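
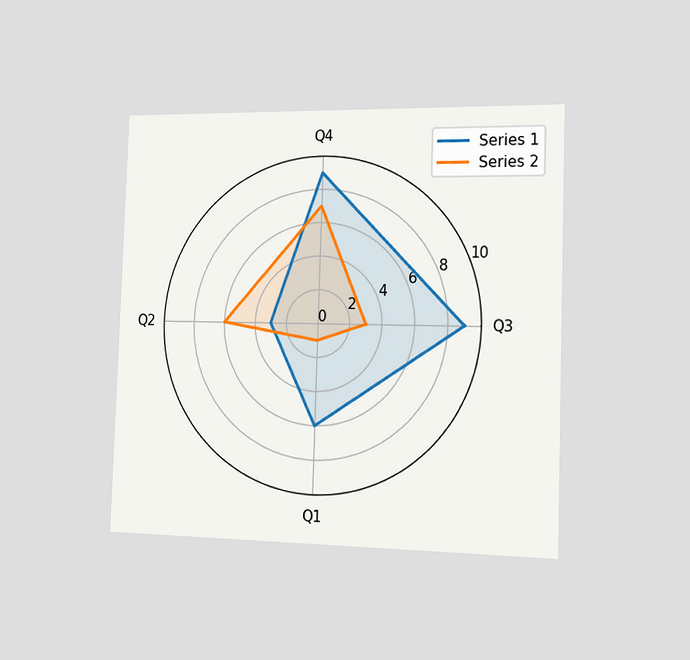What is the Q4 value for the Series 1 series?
The chart is viewed slightly from the right. On the Q4 axis, Series 1 reaches 9.

9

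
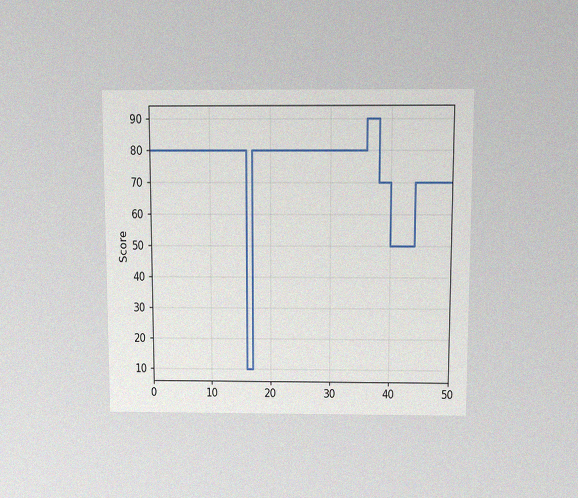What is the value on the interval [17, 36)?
80

The chart is viewed slightly from above, with some photo noise. On [17, 36) the step sits at 80.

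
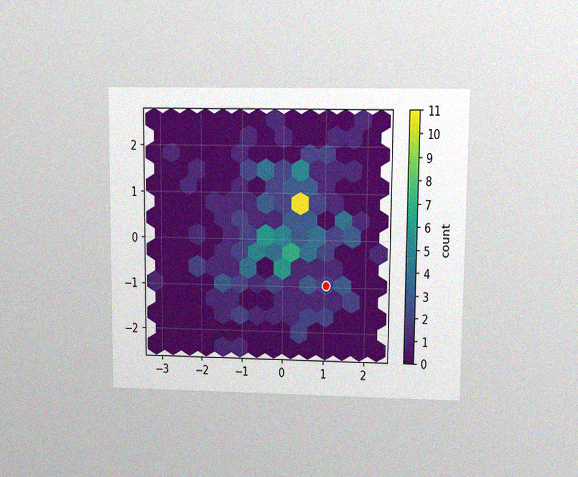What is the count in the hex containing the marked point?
2

The chart is viewed at a slight angle, with some photo noise. The marked hex reads 2 on the colorbar.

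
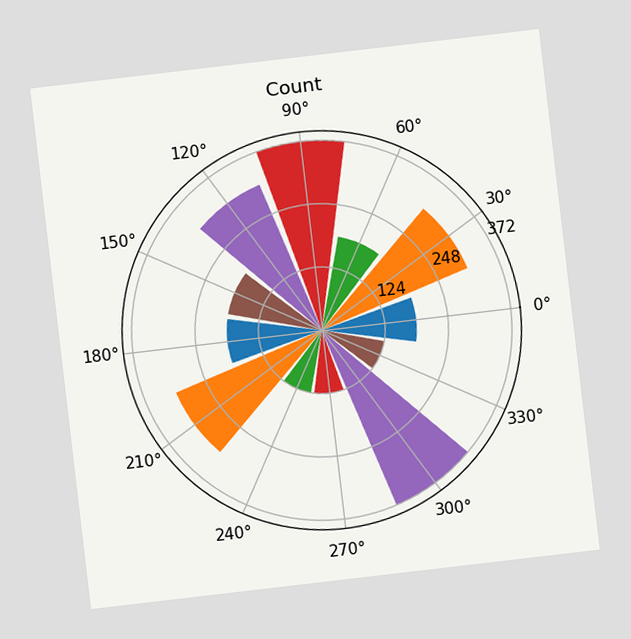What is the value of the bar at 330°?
The chart is tilted about 7° counter-clockwise. The bar at 330° reaches 124 on the radial axis.

124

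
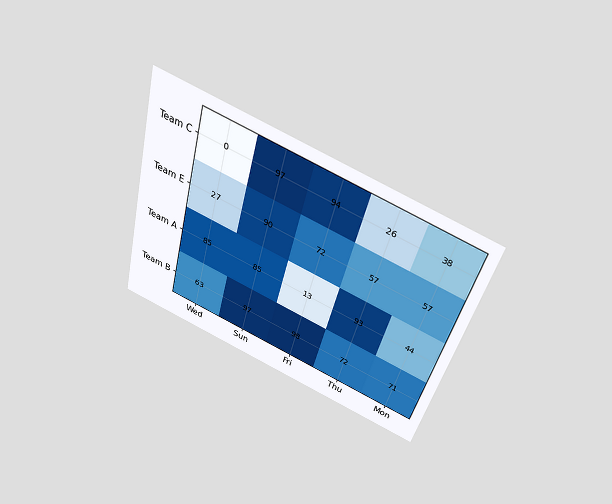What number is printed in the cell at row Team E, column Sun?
The chart is tilted about 15° clockwise and viewed slightly from above. The (Team E, Sun) cell reads 90.

90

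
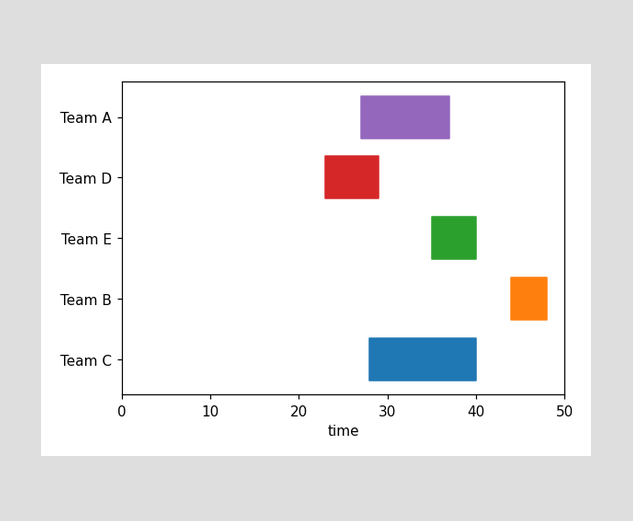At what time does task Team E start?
35

The Team E bar begins at t=35.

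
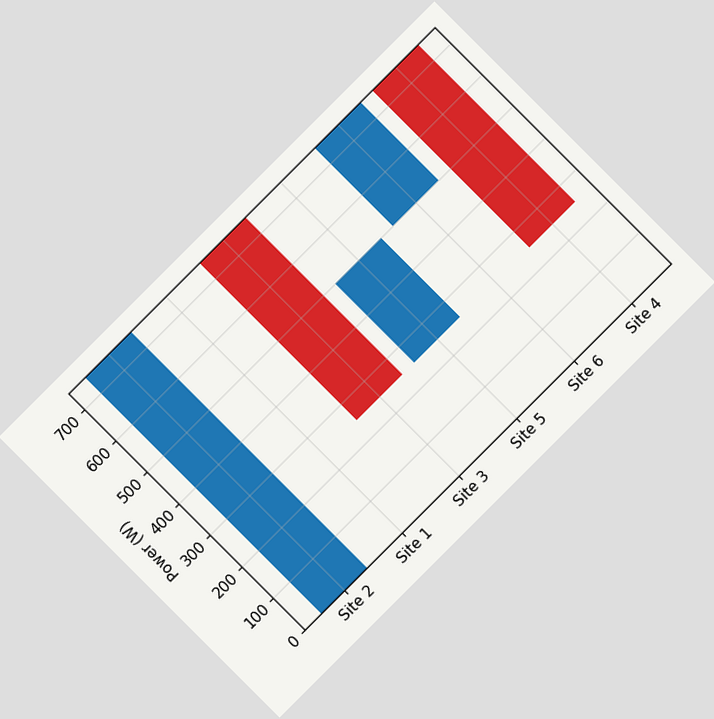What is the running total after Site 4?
250W

The chart is tilted about 45° counter-clockwise. After Site 4 the running total reaches 250W.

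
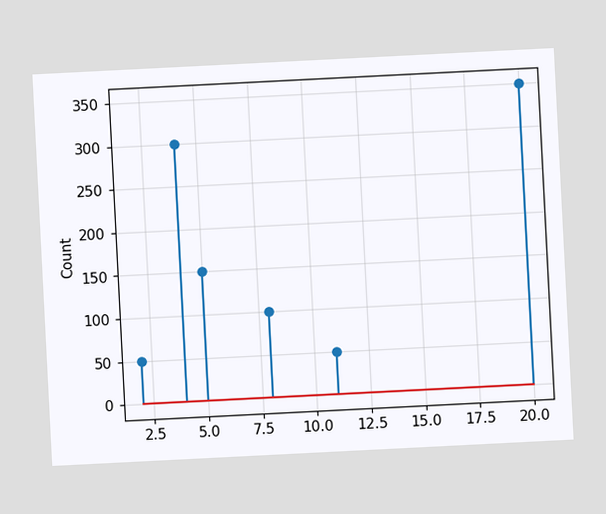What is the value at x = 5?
150

The chart is tilted about 3° counter-clockwise. The stem at x=5 reaches 150.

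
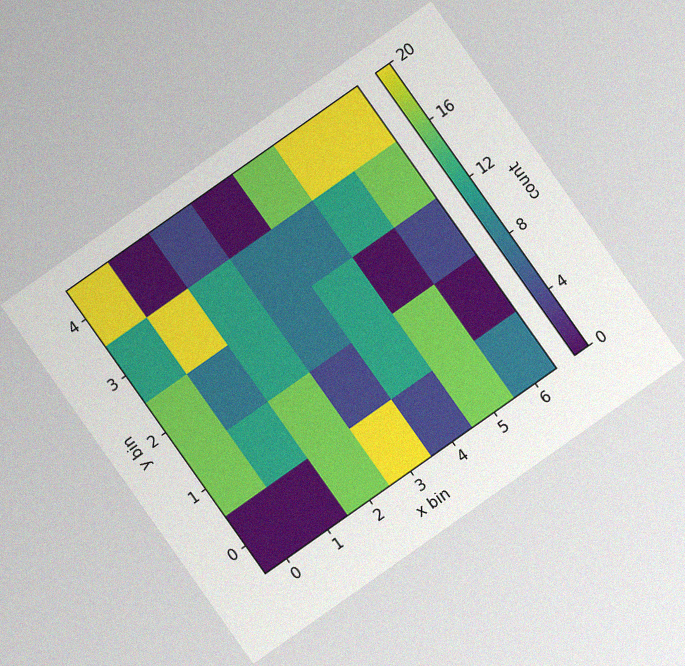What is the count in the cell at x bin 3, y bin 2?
8

The chart is tilted about 35° counter-clockwise, with some photo noise. Matching the cell (3, 2) against the colorbar gives 8.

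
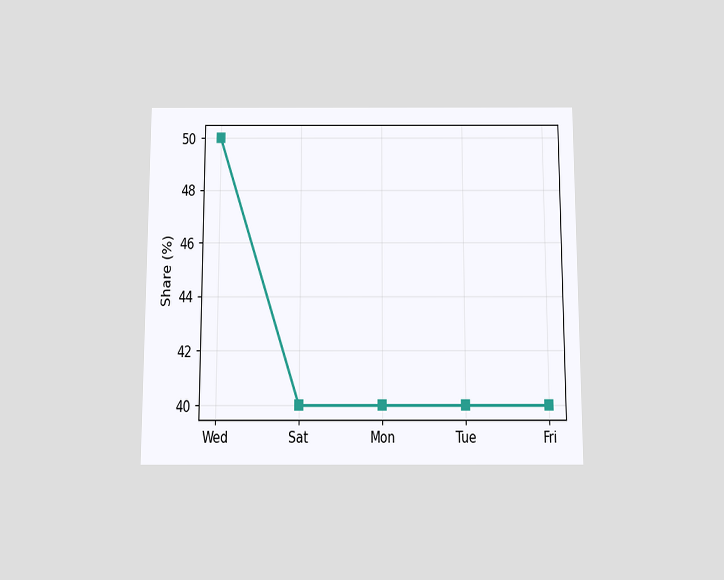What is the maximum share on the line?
The chart is viewed slightly from below. The highest point is at Wed, and reading across to the y-axis gives 50%.

50%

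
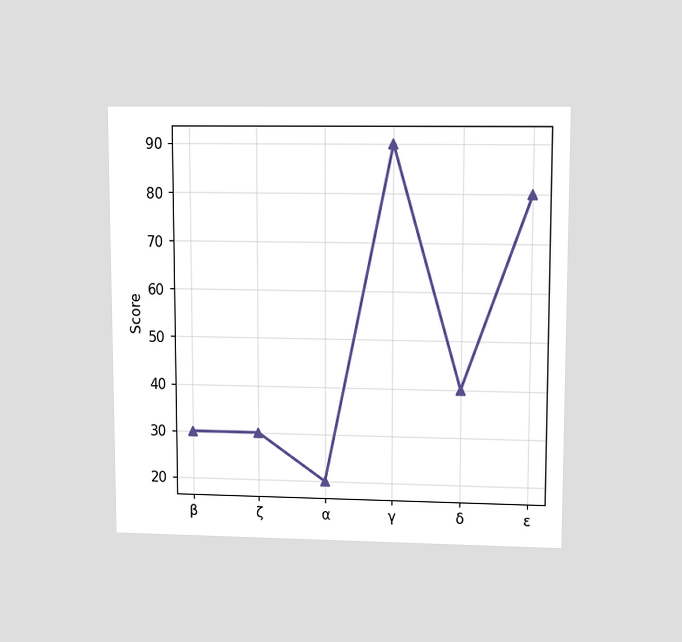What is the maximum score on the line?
The chart is viewed at a slight angle. The highest point is at γ, and reading across to the y-axis gives 90.

90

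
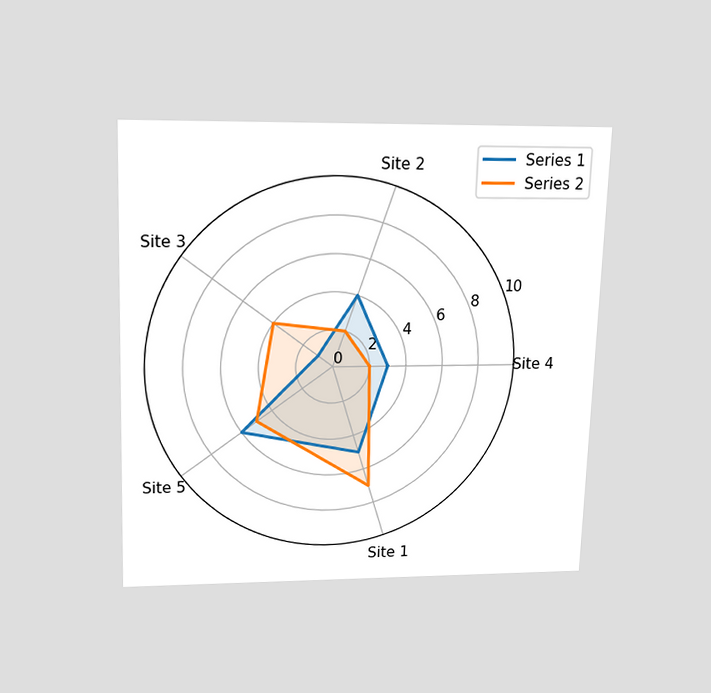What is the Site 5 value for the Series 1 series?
6

The chart is viewed slightly from above. On the Site 5 axis, Series 1 reaches 6.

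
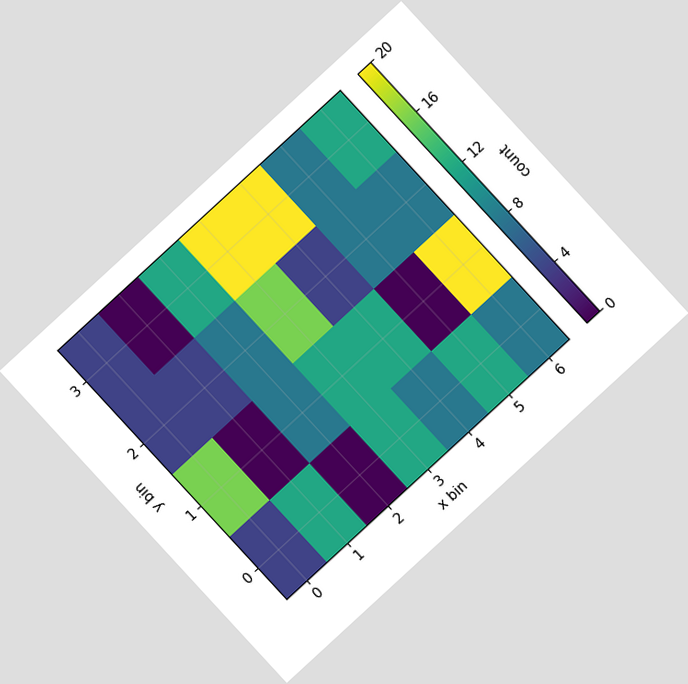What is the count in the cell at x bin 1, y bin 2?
4

The chart is tilted about 43° counter-clockwise. Matching the cell (1, 2) against the colorbar gives 4.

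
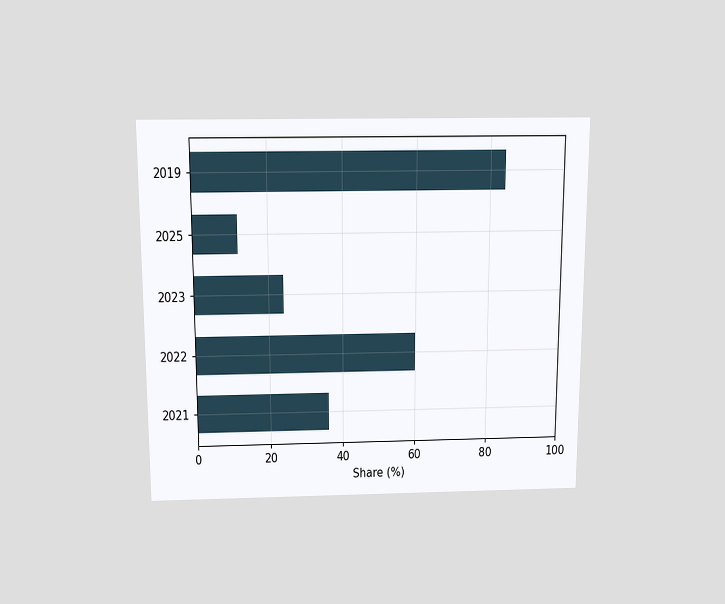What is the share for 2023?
The chart is viewed slightly from above. Reading along the chart's x-axis, the 2023 bar reaches 24%.

24%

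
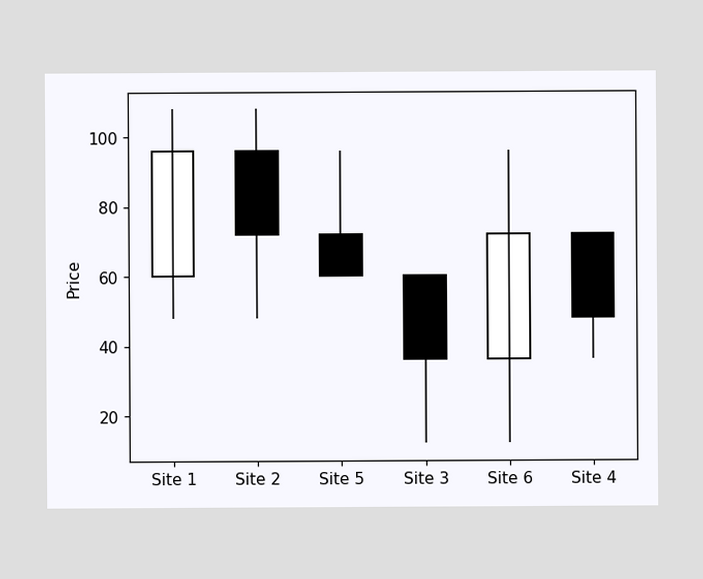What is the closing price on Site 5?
60

The Site 5 candle closes at 60.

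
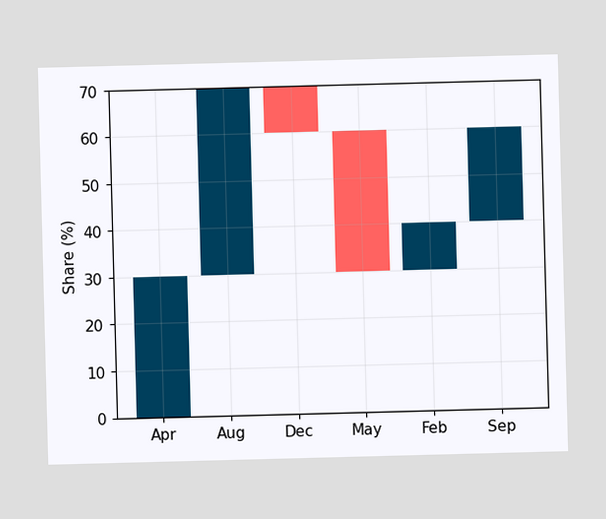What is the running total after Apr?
After Apr the running total reaches 30%.

30%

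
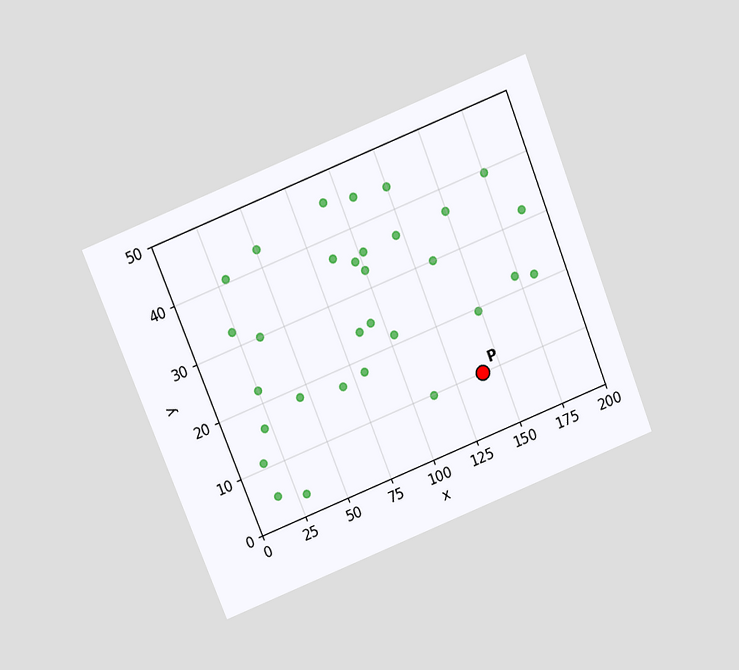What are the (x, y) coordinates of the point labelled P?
(140, 10)

The chart is tilted about 22° counter-clockwise and viewed slightly from above. Following the gridlines from P to each axis, P sits at (140, 10).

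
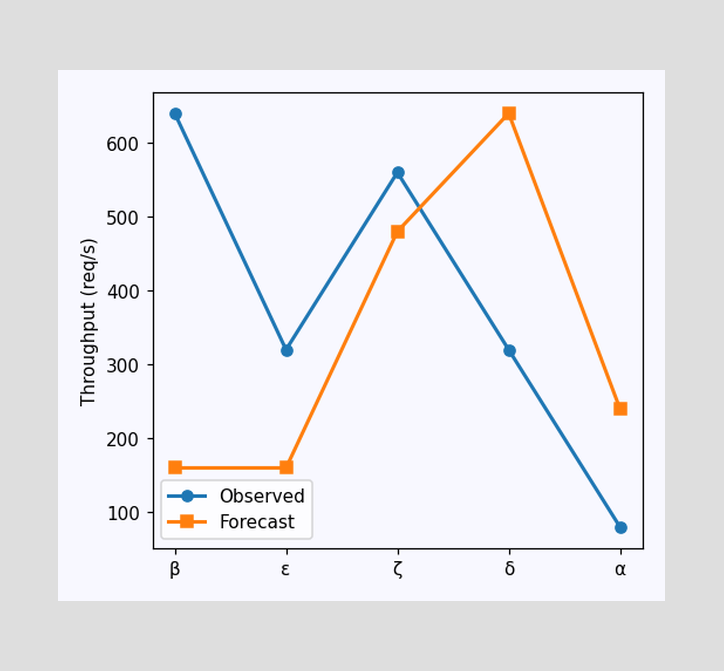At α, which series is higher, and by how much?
Forecast, by 160req/s

At α, Forecast sits above the other line by 160req/s.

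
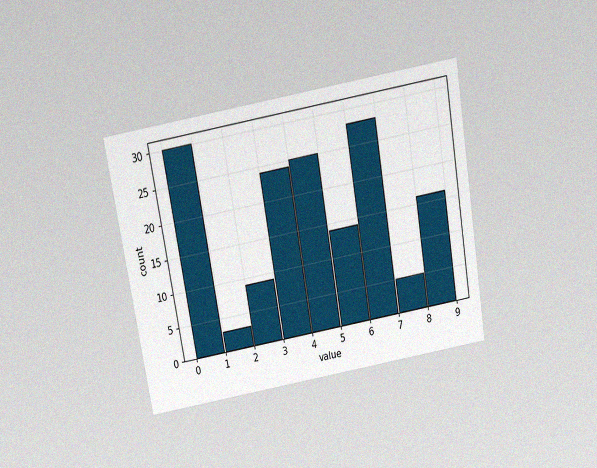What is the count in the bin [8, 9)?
The chart is tilted about 10° counter-clockwise and viewed slightly from above, with some photo noise. The [8, 9) bin has height 16.

16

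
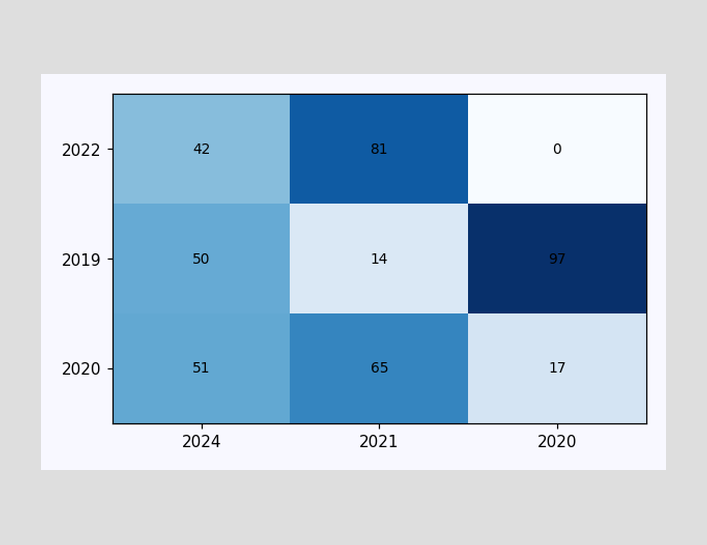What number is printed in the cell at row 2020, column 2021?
The (2020, 2021) cell reads 65.

65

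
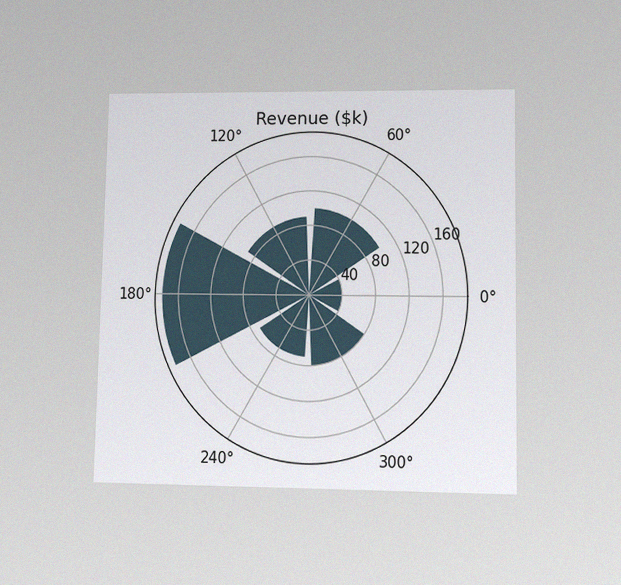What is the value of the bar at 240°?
The chart is viewed at a slight angle, with some photo noise. The bar at 240° reaches $70k on the radial axis.

$70k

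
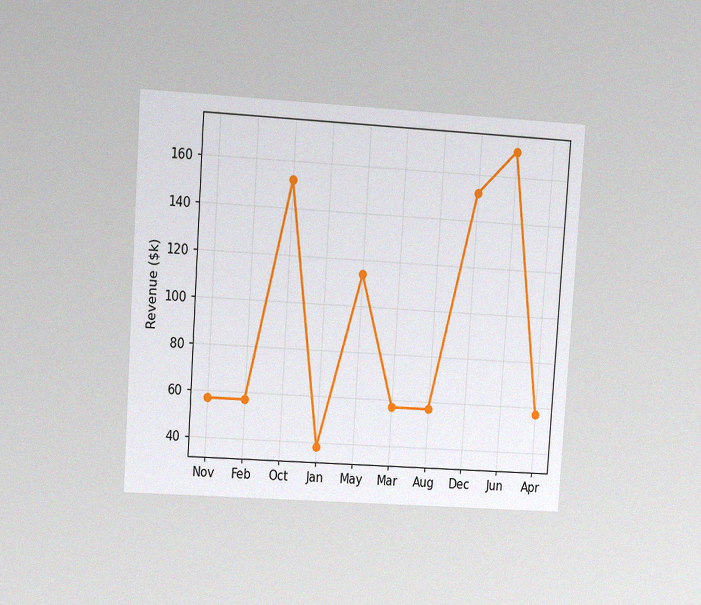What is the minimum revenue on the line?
$38k

The chart is tilted about 4° clockwise and viewed at a slight angle, with some photo noise. The lowest point is at Jan, and reading across to the y-axis gives $38k.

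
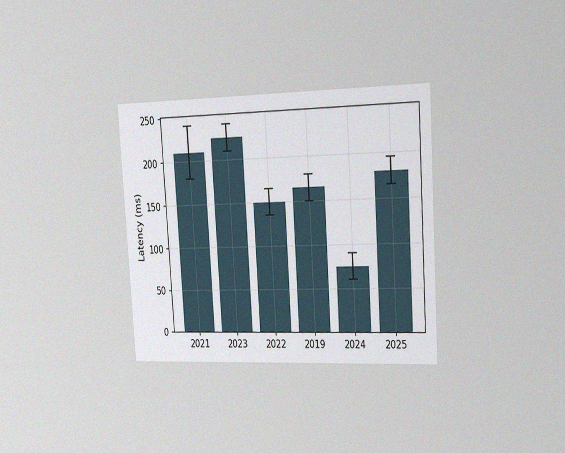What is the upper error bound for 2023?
240ms

The chart is tilted about 4° counter-clockwise and viewed slightly from the right, with some photo noise. The 2023 bar's upper whisker reaches 240ms.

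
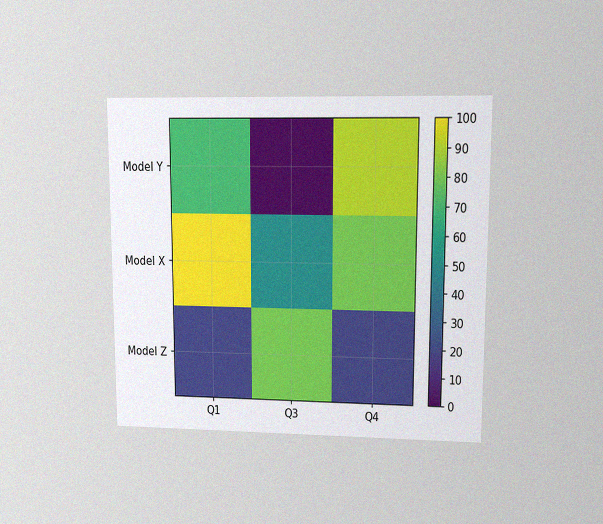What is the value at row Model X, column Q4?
The chart is viewed at a slight angle, with some photo noise. Matching cell (Model X, Q4) against the colorbar gives 80.

80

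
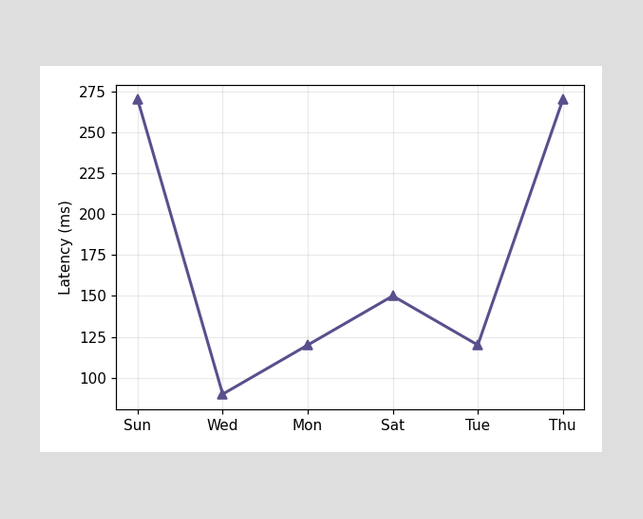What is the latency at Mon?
120ms

At Mon, the line is at 120ms.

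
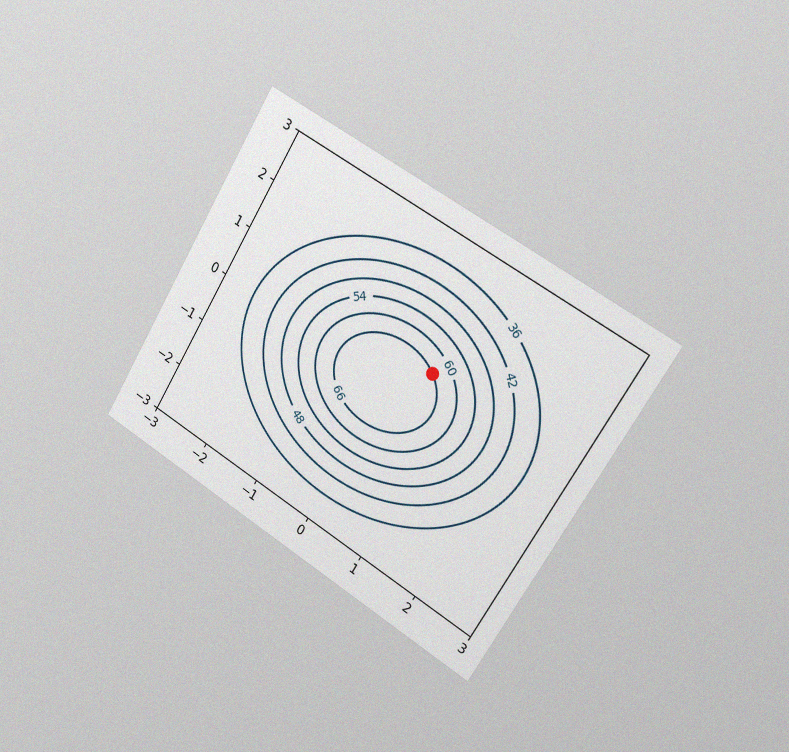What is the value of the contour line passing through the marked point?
The chart is tilted about 31° clockwise and viewed slightly from the right, with some photo noise. The marked point sits on the contour labelled 66.

66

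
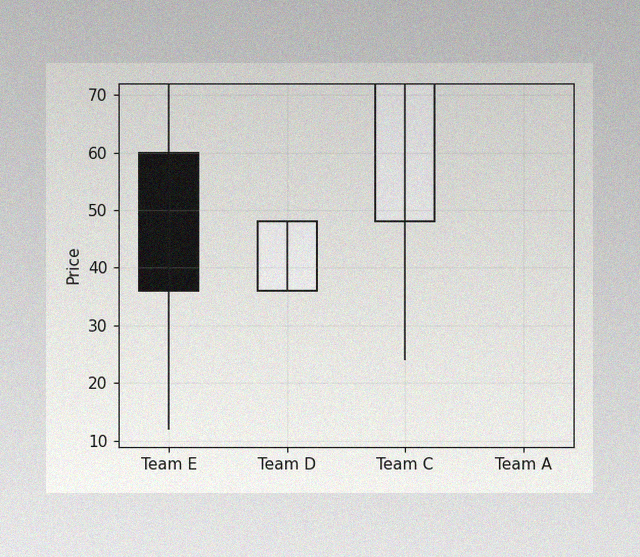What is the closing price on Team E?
36

The image has some photo noise and uneven lighting. The Team E candle closes at 36.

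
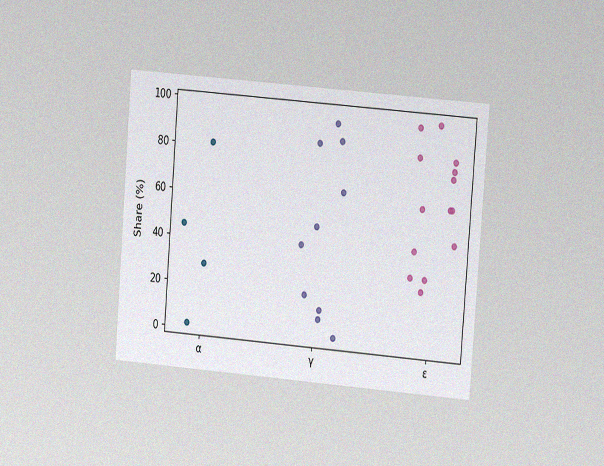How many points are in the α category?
The chart is tilted about 5° clockwise and viewed at a slight angle, with some photo noise. Counting the markers in the α column gives 4.

4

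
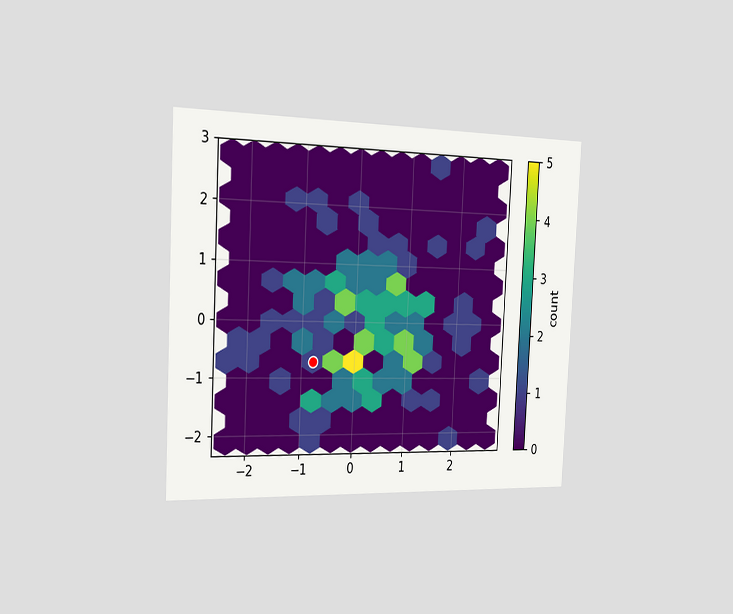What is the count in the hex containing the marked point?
1

The chart is tilted about 3° clockwise and viewed slightly from the left. The marked hex reads 1 on the colorbar.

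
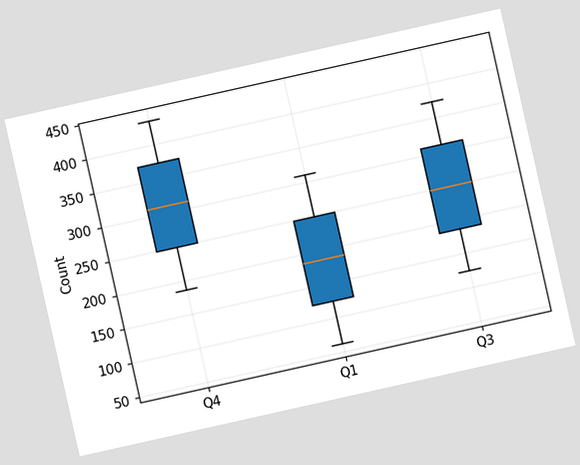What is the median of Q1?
The chart is tilted about 13° counter-clockwise. The median line in the Q1 box sits at 186.

186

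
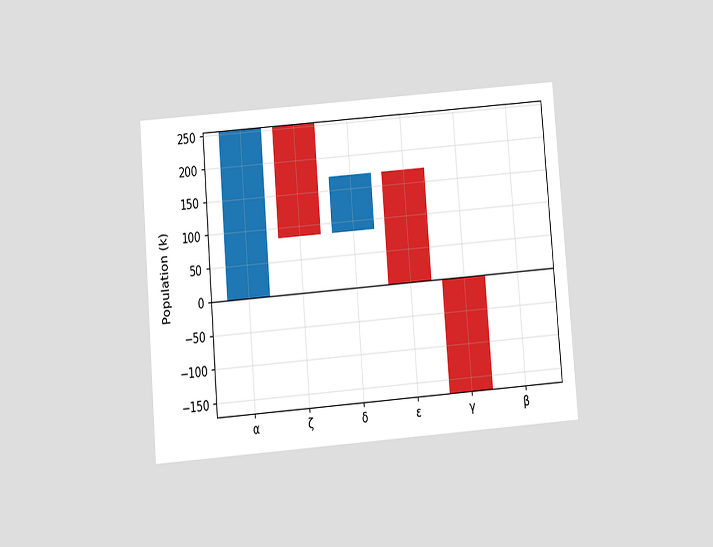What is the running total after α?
255k

The chart is tilted about 5° counter-clockwise and viewed slightly from below. After α the running total reaches 255k.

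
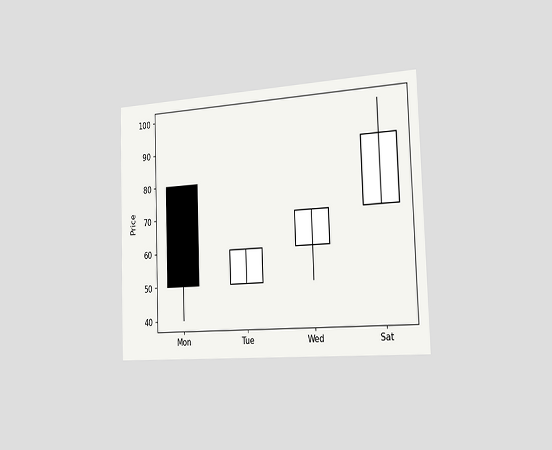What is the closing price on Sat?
The chart is tilted about 2° counter-clockwise and viewed slightly from the right. The Sat candle closes at 90.

90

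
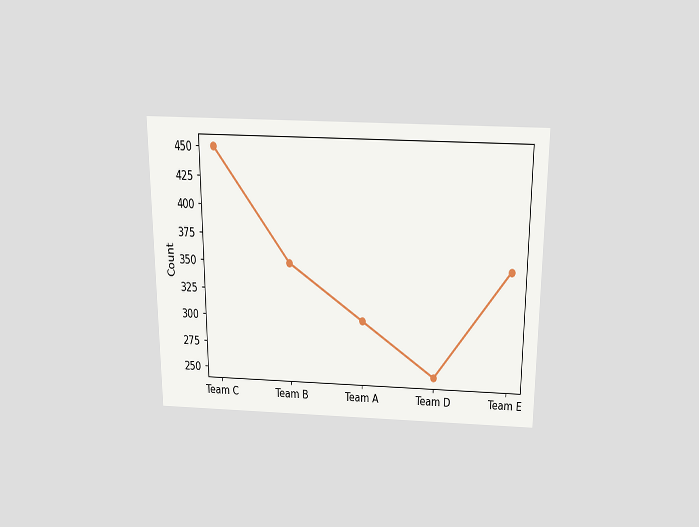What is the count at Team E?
The chart is viewed slightly from above. At Team E, the line is at 350.

350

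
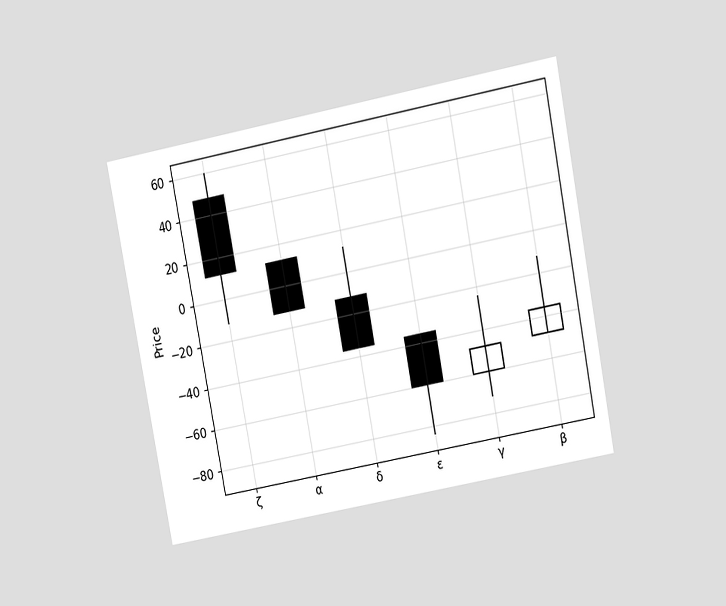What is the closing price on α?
-12

The chart is tilted about 11° counter-clockwise and viewed at a slight angle. The α candle closes at -12.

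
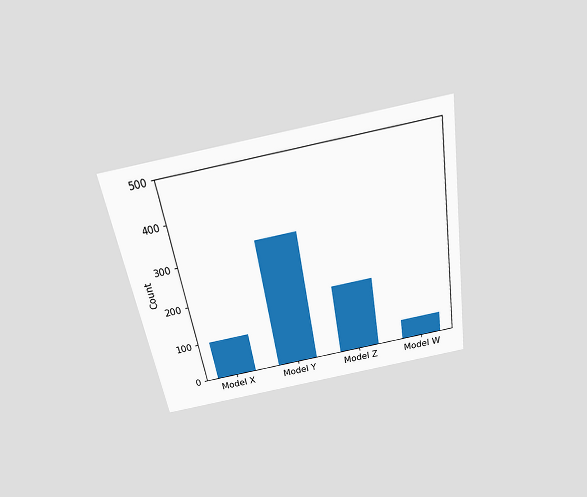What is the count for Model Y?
325

The chart is tilted about 10° counter-clockwise and viewed slightly from above. Reading along the chart's y-axis, the Model Y bar reaches 325.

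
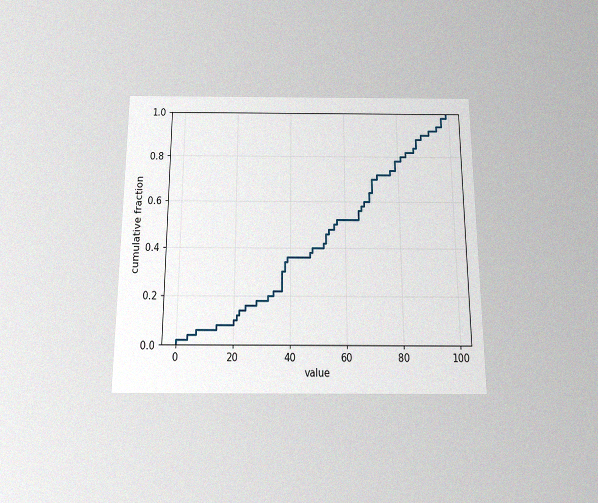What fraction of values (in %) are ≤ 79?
The chart is viewed slightly from below, with some photo noise. At x=79 the ECDF step is at 78%.

78%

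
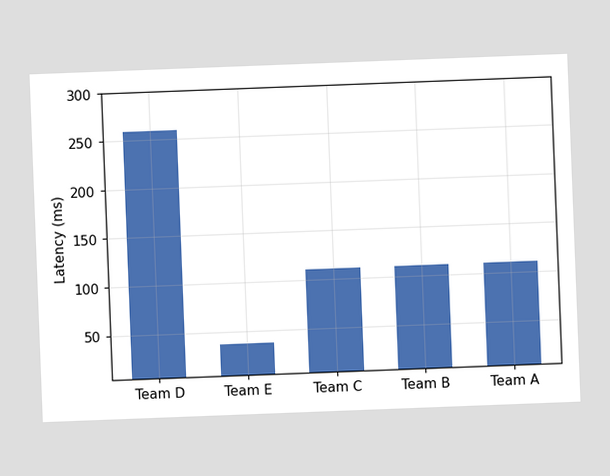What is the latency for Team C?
111ms

The chart is tilted about 2° counter-clockwise. Reading along the chart's y-axis, the Team C bar reaches 111ms.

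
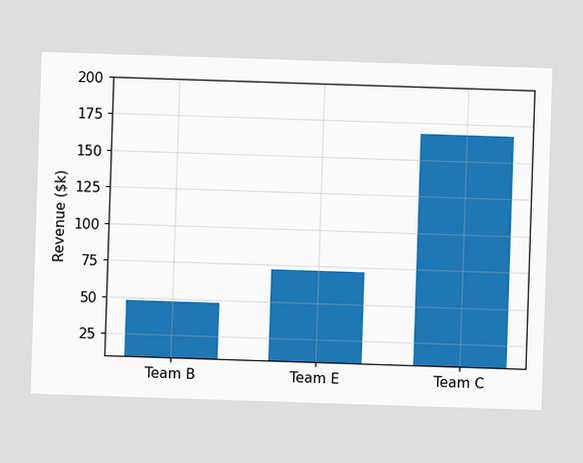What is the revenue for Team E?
Reading along the chart's y-axis, the Team E bar reaches $72k.

$72k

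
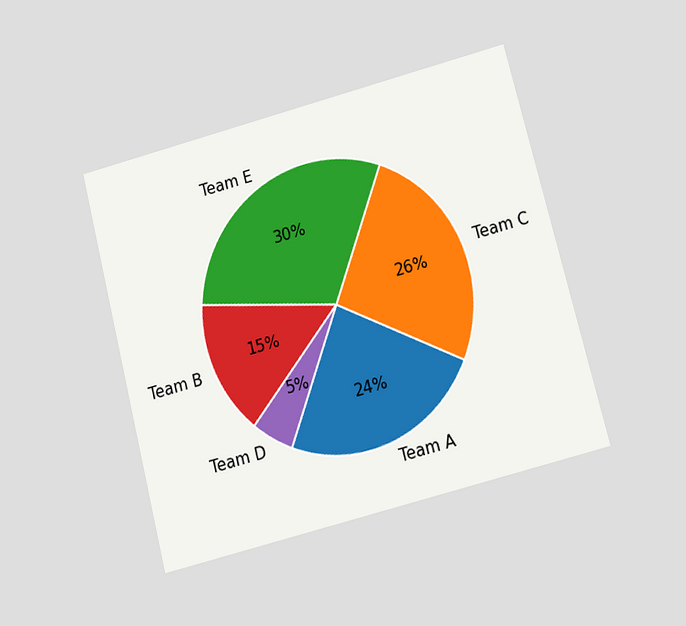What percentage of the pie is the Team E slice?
30%

The chart is tilted about 14° counter-clockwise and viewed at a slight angle. The Team E slice takes up 30% of the pie.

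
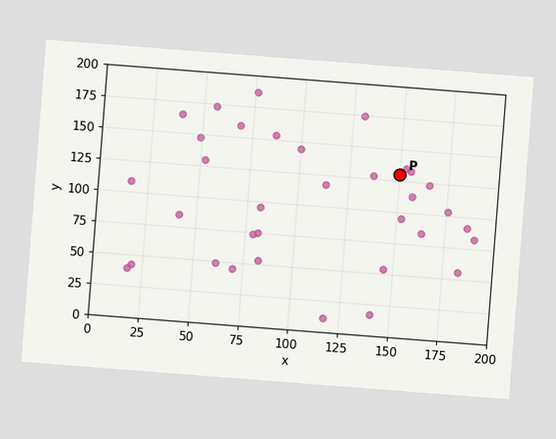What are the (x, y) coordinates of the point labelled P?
(150, 130)

The chart is tilted about 4° clockwise. Following the gridlines from P to each axis, P sits at (150, 130).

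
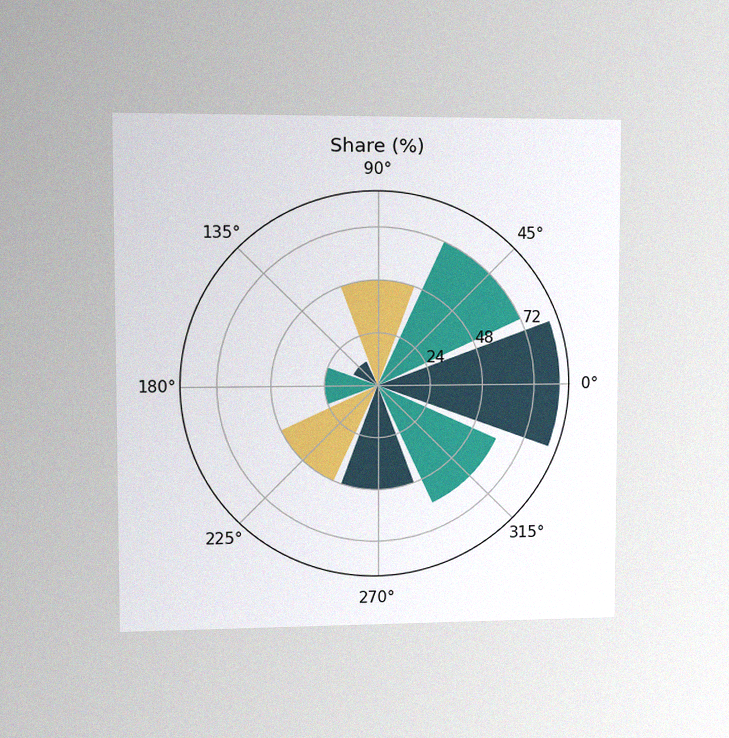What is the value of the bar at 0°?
The chart is viewed at a slight angle, with some photo noise. The bar at 0° reaches 84% on the radial axis.

84%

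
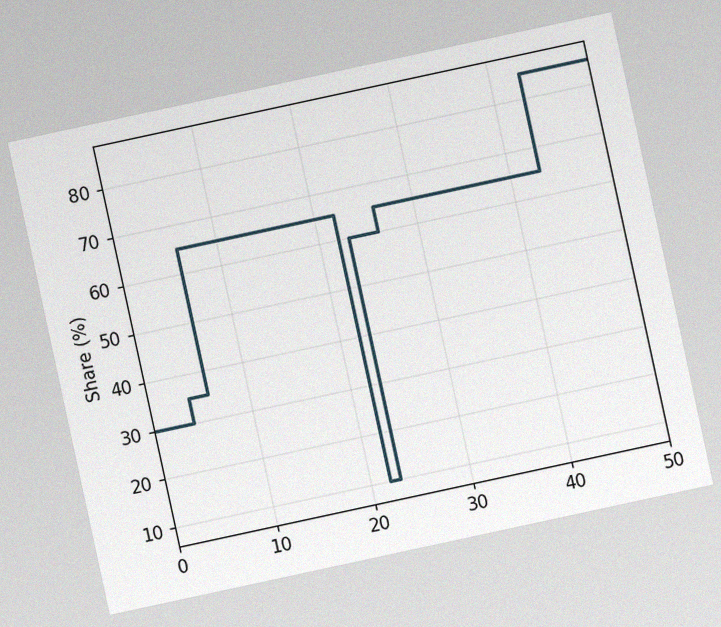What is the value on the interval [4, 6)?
The chart is tilted about 12° counter-clockwise, with some photo noise. On [4, 6) the step sits at 35%.

35%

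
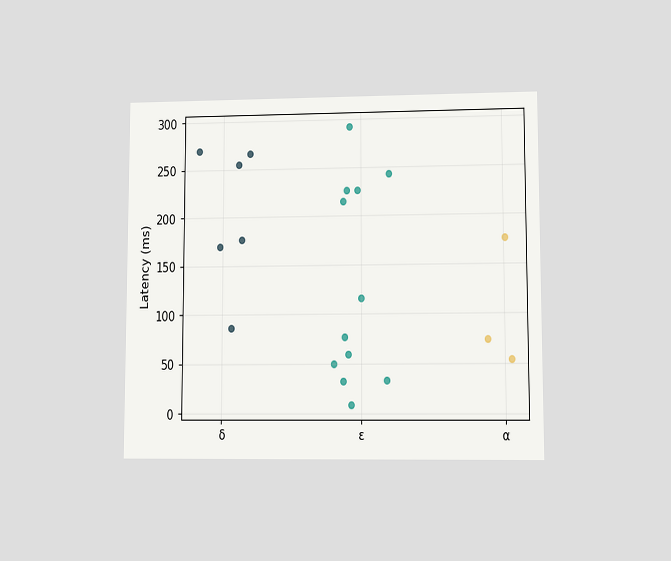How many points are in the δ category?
The chart is viewed at a slight angle. Counting the markers in the δ column gives 6.

6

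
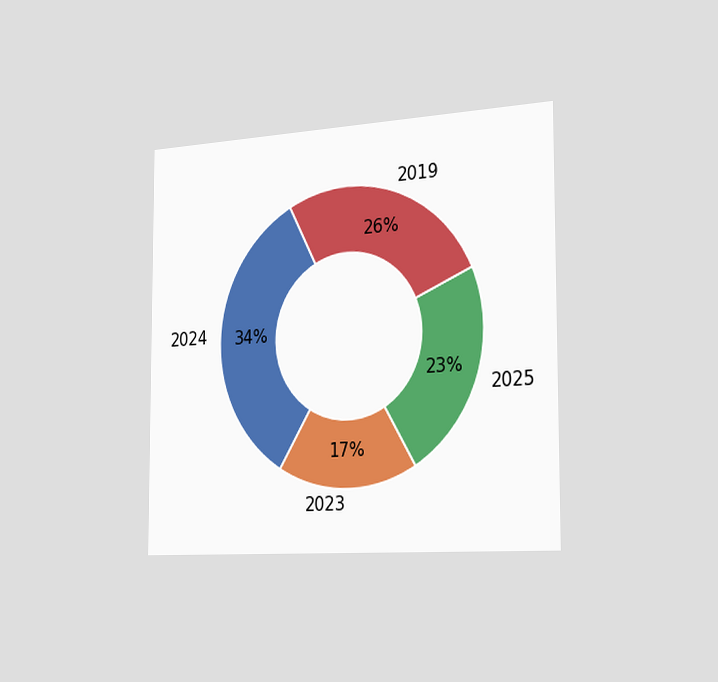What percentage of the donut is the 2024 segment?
The chart is viewed slightly from the right. The 2024 segment takes up 34% of the ring.

34%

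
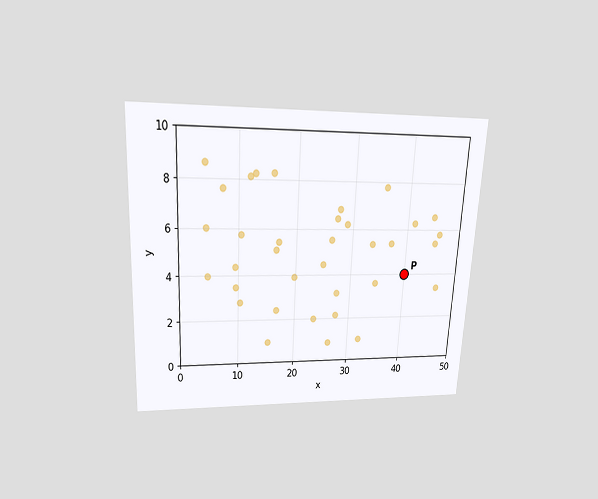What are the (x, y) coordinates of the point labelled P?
(40, 4)

The chart is tilted about 3° clockwise and viewed slightly from above. Following the gridlines from P to each axis, P sits at (40, 4).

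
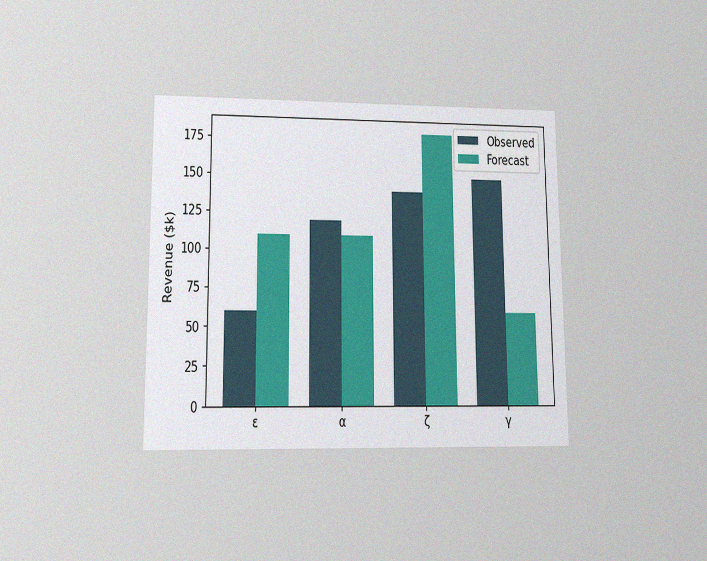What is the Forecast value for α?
The chart is viewed at a slight angle, with some photo noise. The Forecast bar at α reaches $110k on the y-axis.

$110k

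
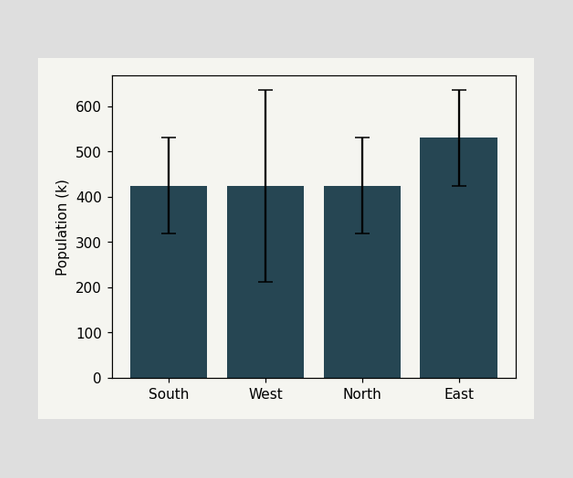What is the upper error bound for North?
The North bar's upper whisker reaches 530k.

530k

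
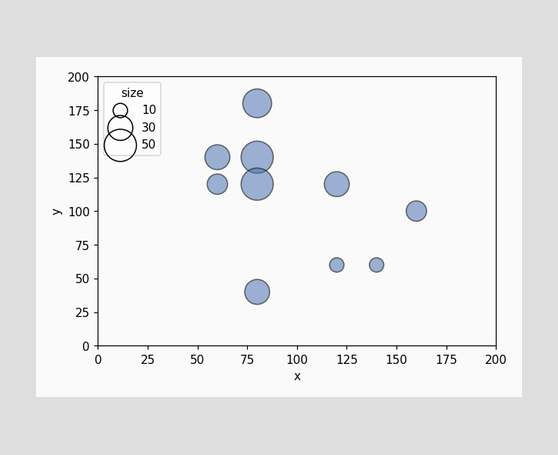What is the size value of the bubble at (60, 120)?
Matching the bubble at (60, 120) against the size legend gives 20.

20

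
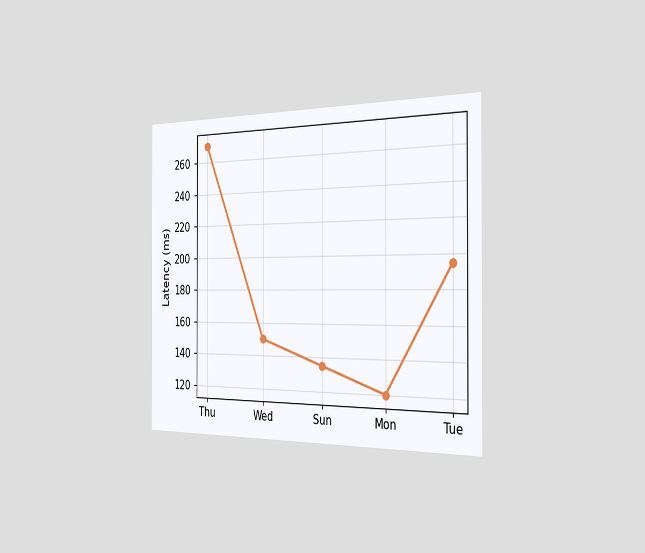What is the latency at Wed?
The chart is viewed slightly from the right. At Wed, the line is at 150ms.

150ms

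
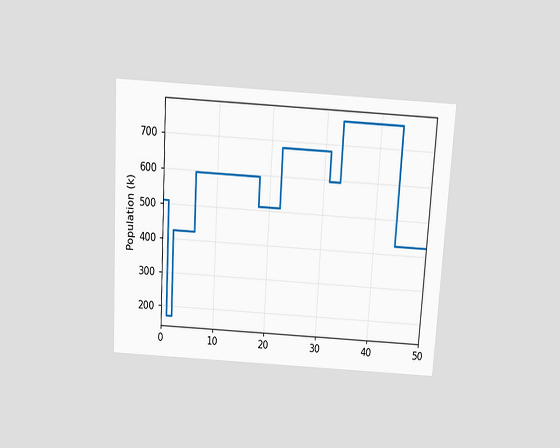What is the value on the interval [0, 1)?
510k

The chart is tilted about 3° clockwise and viewed slightly from above. On [0, 1) the step sits at 510k.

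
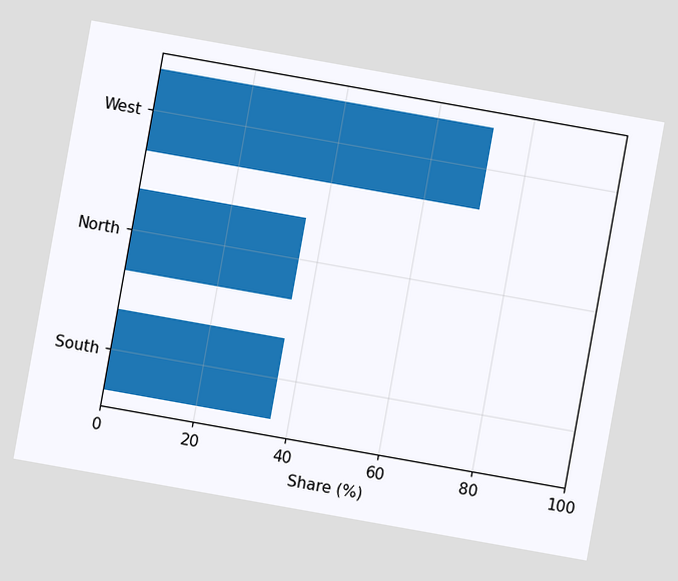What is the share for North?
The chart is tilted about 10° clockwise. Reading along the chart's x-axis, the North bar reaches 36%.

36%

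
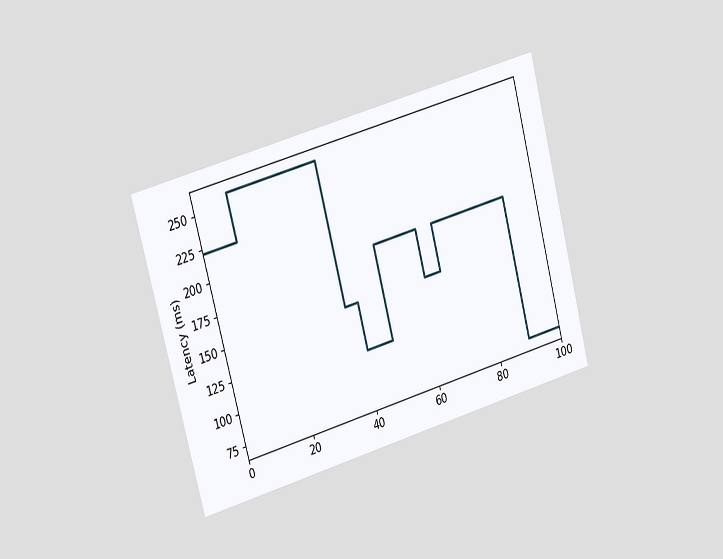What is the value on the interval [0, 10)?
The chart is tilted about 15° counter-clockwise and viewed slightly from the left. On [0, 10) the step sits at 222ms.

222ms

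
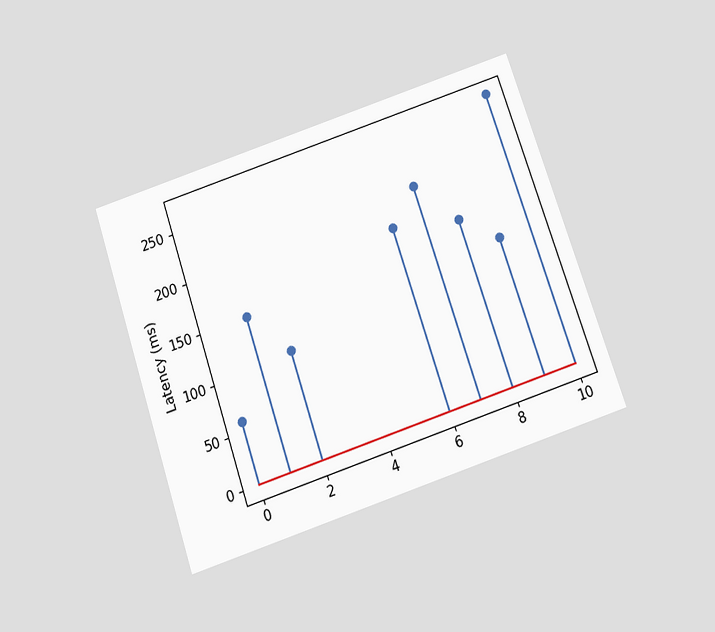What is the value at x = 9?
135ms

The chart is tilted about 18° counter-clockwise and viewed slightly from below. The stem at x=9 reaches 135ms.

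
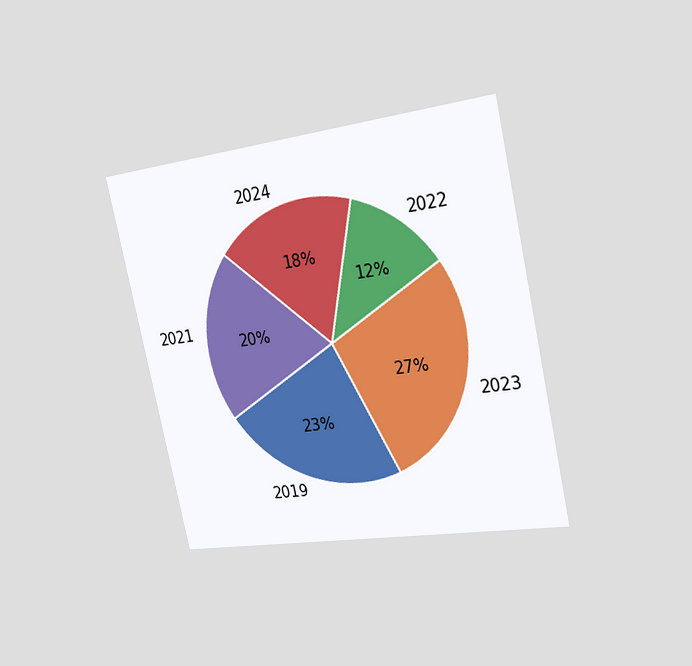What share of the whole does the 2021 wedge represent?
The chart is tilted about 13° counter-clockwise and viewed slightly from the right. The 2021 slice takes up 20% of the pie.

20%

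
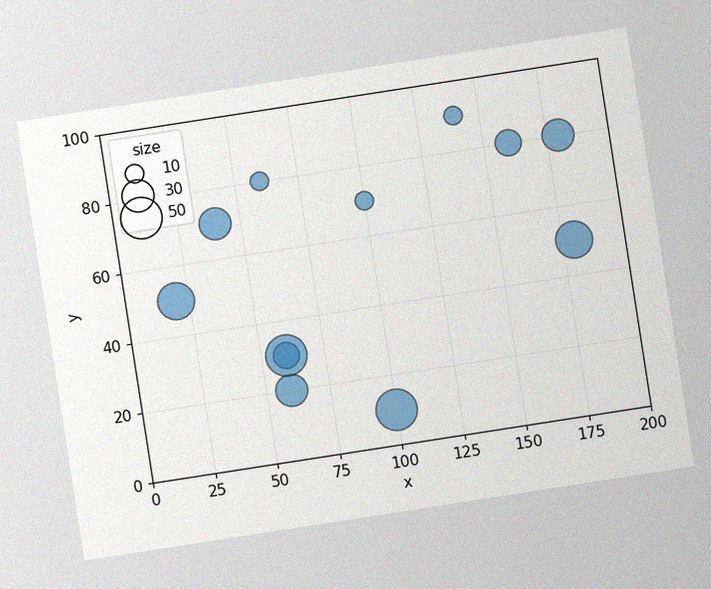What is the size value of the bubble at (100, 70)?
The chart is tilted about 9° counter-clockwise, with some photo noise. Matching the bubble at (100, 70) against the size legend gives 10.

10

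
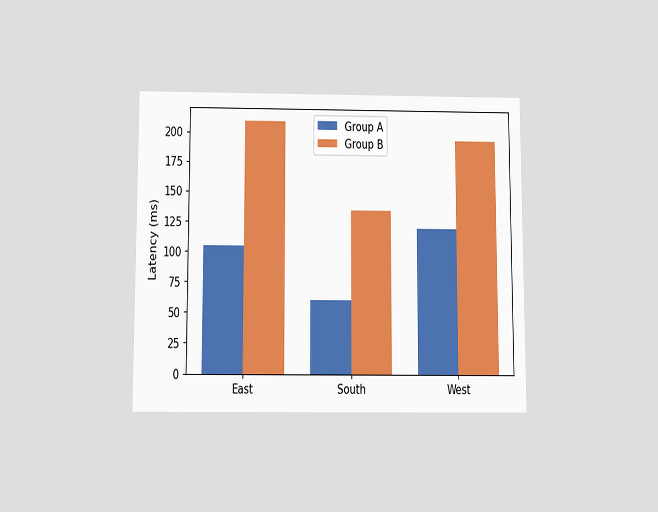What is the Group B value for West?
195ms

The chart is viewed slightly from below. The Group B bar at West reaches 195ms on the y-axis.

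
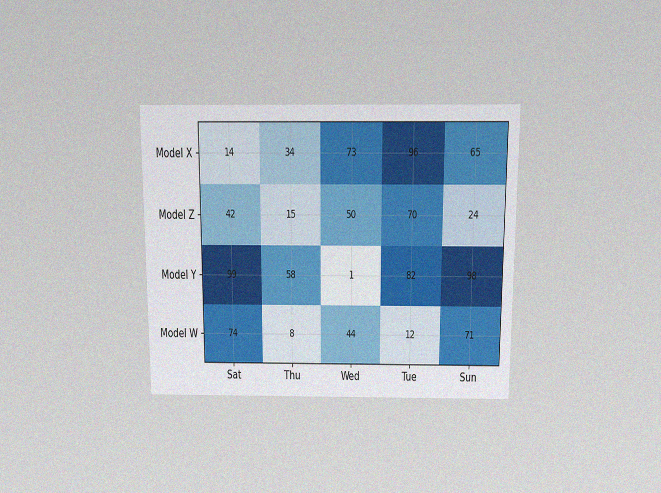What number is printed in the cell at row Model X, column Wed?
73

The chart is viewed slightly from above, with some photo noise. The (Model X, Wed) cell reads 73.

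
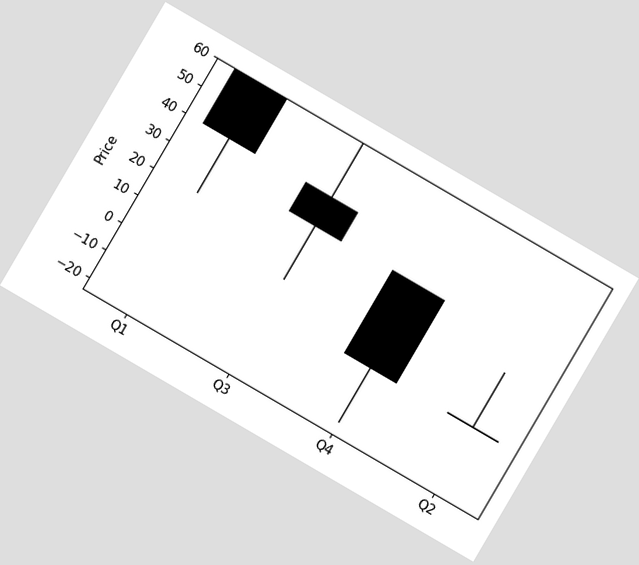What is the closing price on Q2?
0

The chart is tilted about 30° clockwise. The Q2 candle closes at 0.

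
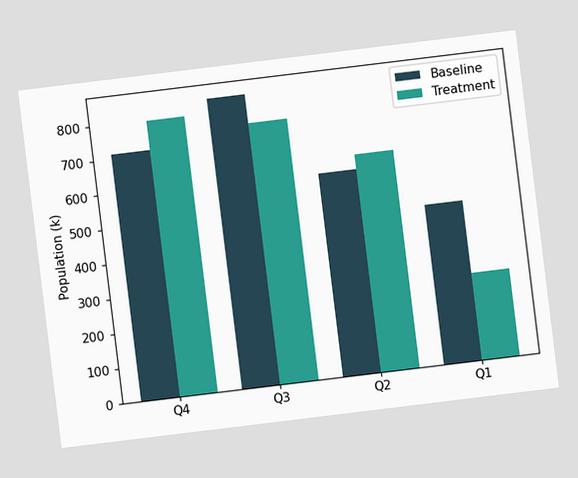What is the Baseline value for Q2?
588k

The chart is tilted about 7° counter-clockwise. The Baseline bar at Q2 reaches 588k on the y-axis.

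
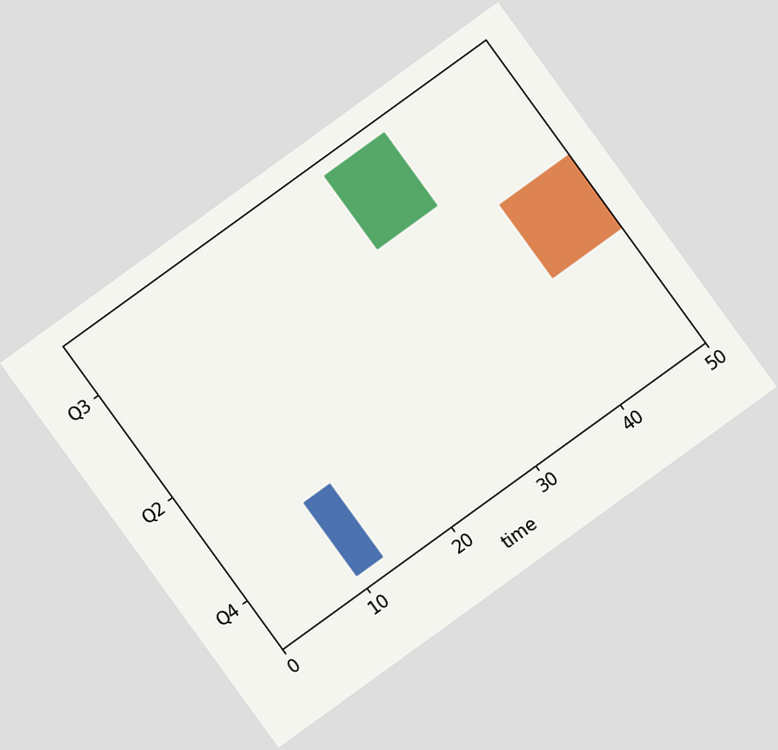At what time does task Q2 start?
The chart is tilted about 36° counter-clockwise. The Q2 bar begins at t=42.

42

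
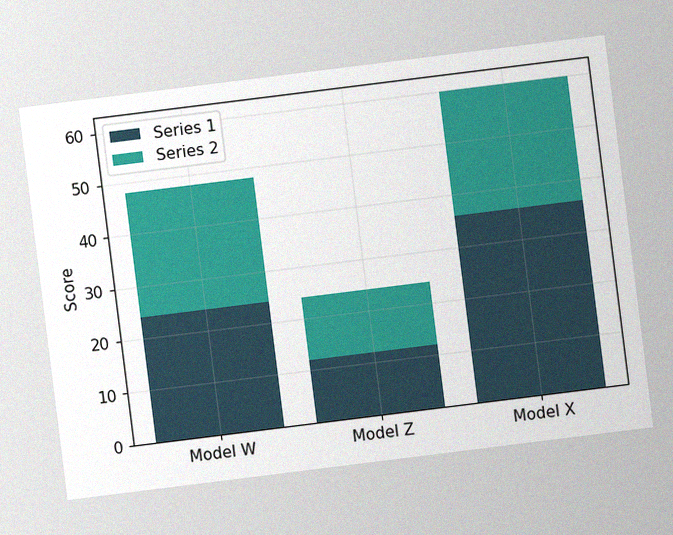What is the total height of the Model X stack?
The chart is tilted about 7° counter-clockwise, with some photo noise. The Model X stack's top reaches 60 on the y-axis.

60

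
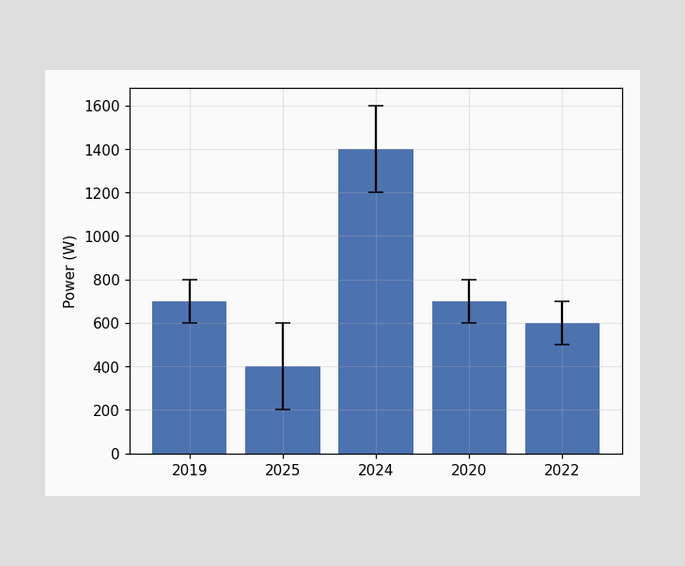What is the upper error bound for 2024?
The 2024 bar's upper whisker reaches 1600W.

1600W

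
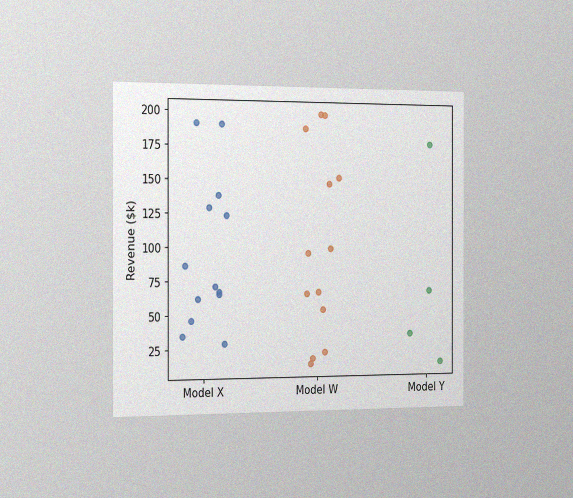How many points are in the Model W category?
13

The chart is viewed slightly from the left, with some photo noise. Counting the markers in the Model W column gives 13.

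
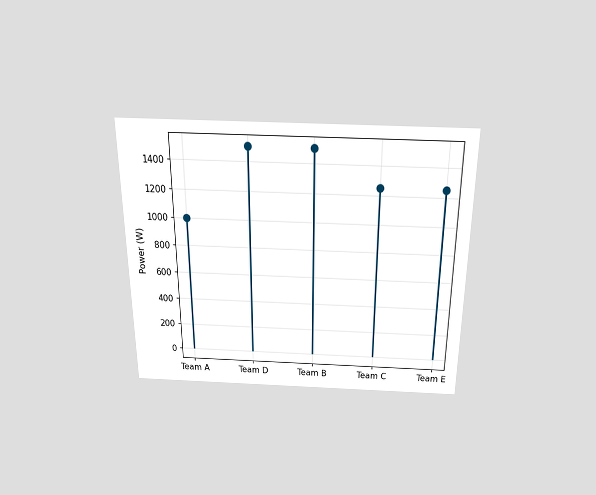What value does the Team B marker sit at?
1500W

The chart is viewed slightly from above. The Team B marker sits at 1500W.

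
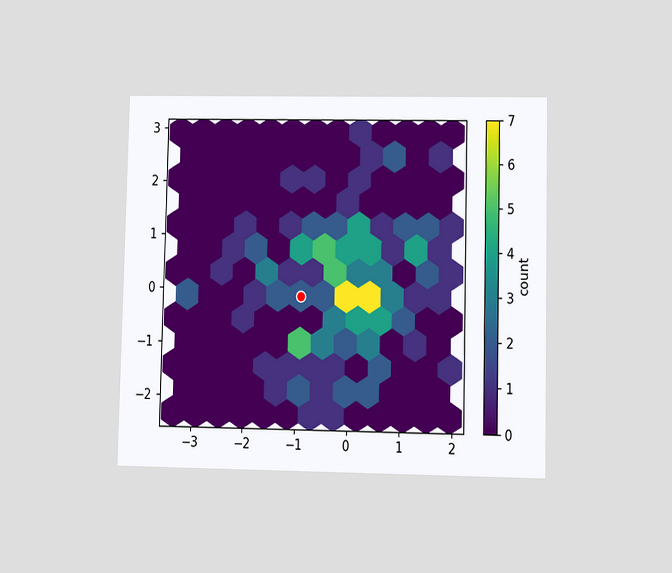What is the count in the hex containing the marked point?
The chart is viewed at a slight angle. The marked hex reads 2 on the colorbar.

2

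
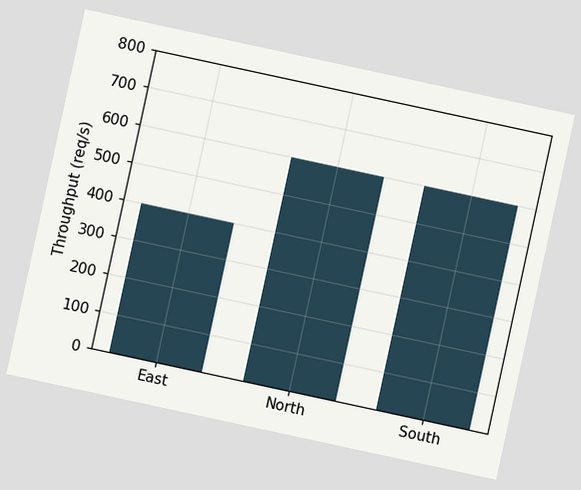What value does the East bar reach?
The chart is tilted about 12° clockwise. Reading along the chart's y-axis, the East bar reaches 400req/s.

400req/s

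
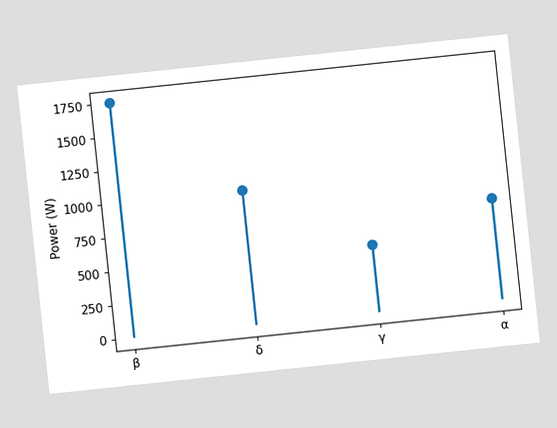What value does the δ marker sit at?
The chart is tilted about 6° counter-clockwise. The δ marker sits at 1000W.

1000W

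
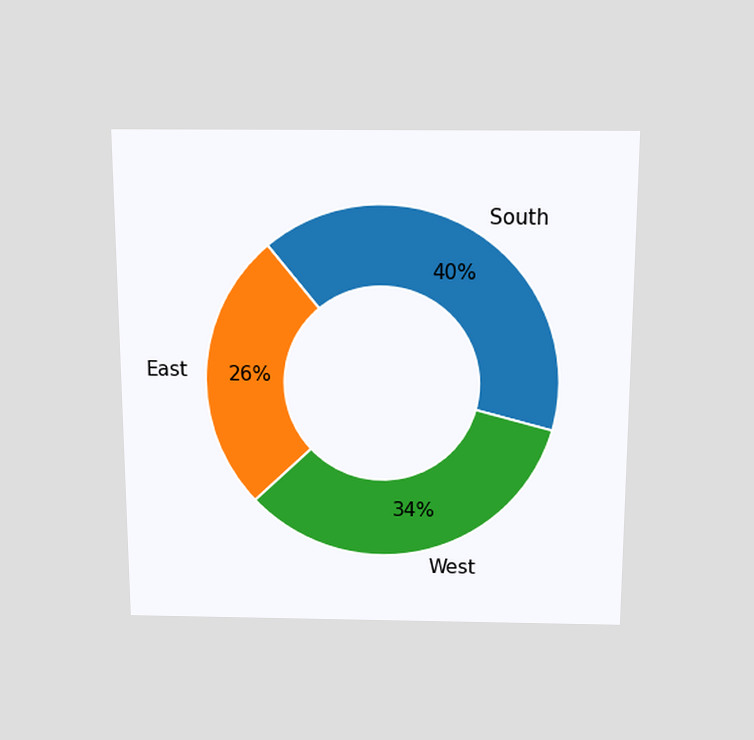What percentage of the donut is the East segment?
26%

The chart is viewed slightly from above. The East segment takes up 26% of the ring.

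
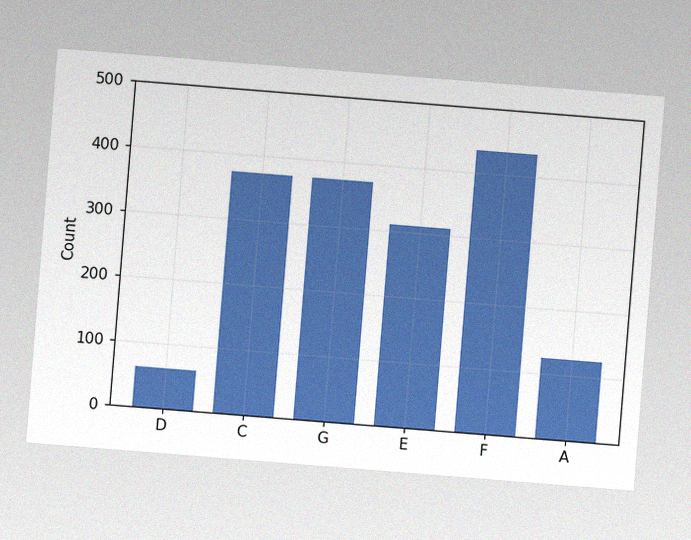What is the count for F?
434

The chart is tilted about 5° clockwise, with some photo noise. Reading along the chart's y-axis, the F bar reaches 434.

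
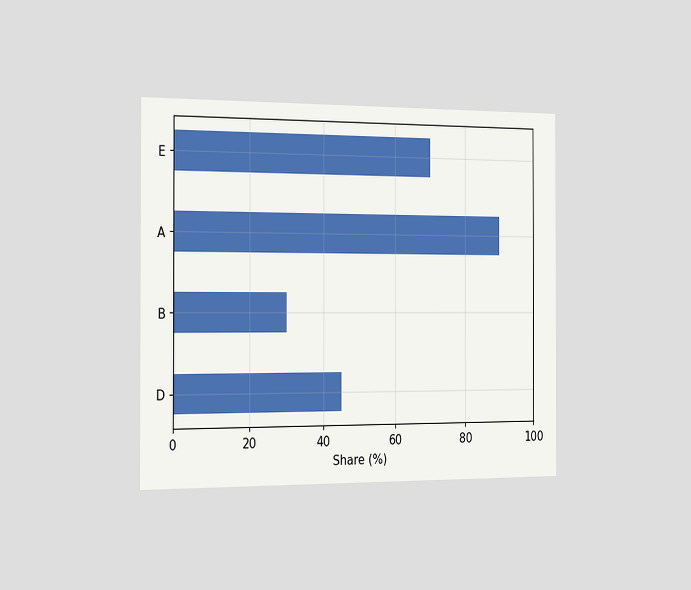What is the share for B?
30%

The chart is viewed slightly from the left. Reading along the chart's x-axis, the B bar reaches 30%.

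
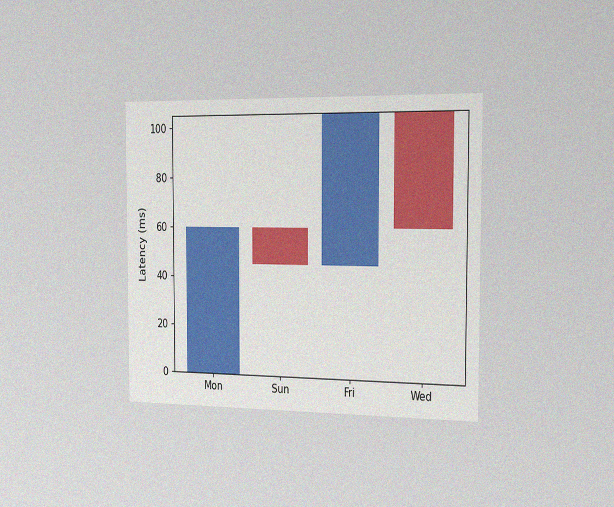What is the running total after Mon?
60ms

The chart is viewed slightly from the right, with some photo noise. After Mon the running total reaches 60ms.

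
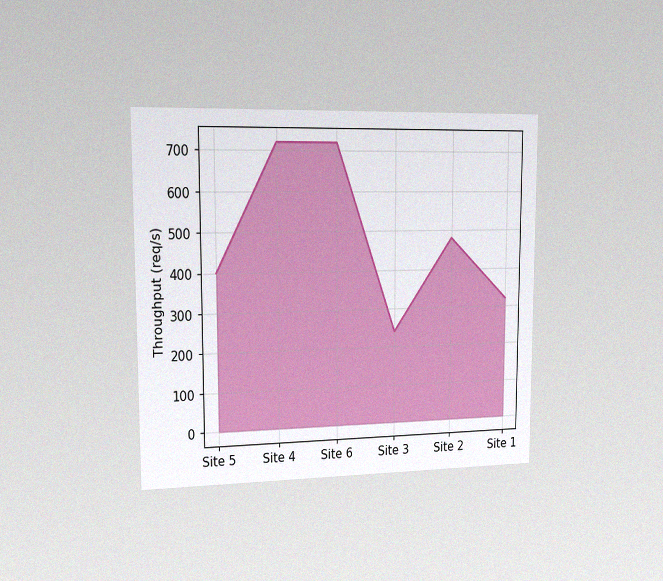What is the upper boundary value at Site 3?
240req/s

The chart is viewed slightly from the left, with some photo noise. At Site 3 the upper boundary is at 240req/s.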